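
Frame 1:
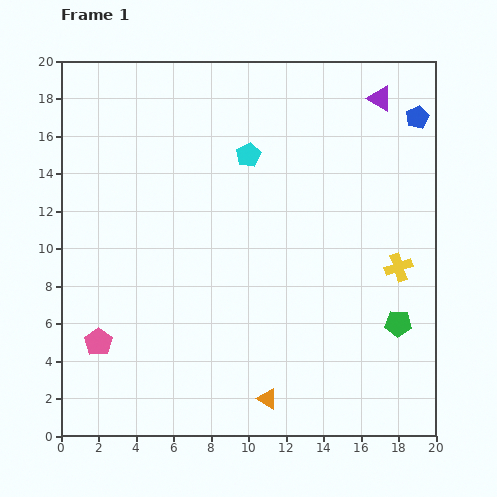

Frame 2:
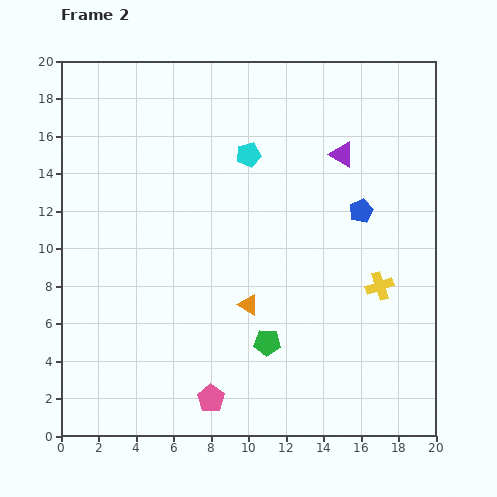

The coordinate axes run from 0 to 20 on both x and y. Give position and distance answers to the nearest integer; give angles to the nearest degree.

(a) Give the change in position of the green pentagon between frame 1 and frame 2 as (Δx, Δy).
(-7, -1)

The green pentagon was at (18, 6) in frame 1 and (11, 5) in frame 2.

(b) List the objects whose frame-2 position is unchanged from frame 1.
the cyan pentagon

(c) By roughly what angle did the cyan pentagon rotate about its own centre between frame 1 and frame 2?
16° clockwise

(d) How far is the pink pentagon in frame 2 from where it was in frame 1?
7

The pink pentagon moved from (2, 5) to (8, 2), a distance of √(6² + 3²) ≈ 7.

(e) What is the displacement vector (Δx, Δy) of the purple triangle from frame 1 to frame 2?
(-2, -3)

The purple triangle was at (17, 18) in frame 1 and (15, 15) in frame 2.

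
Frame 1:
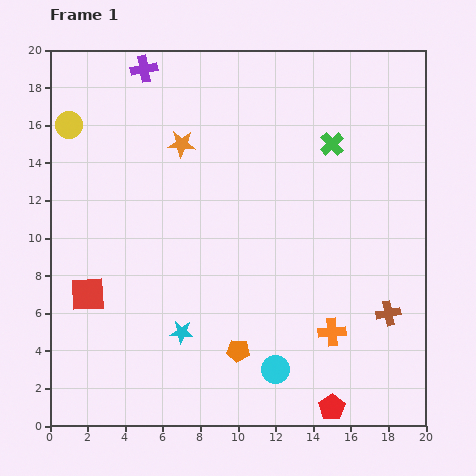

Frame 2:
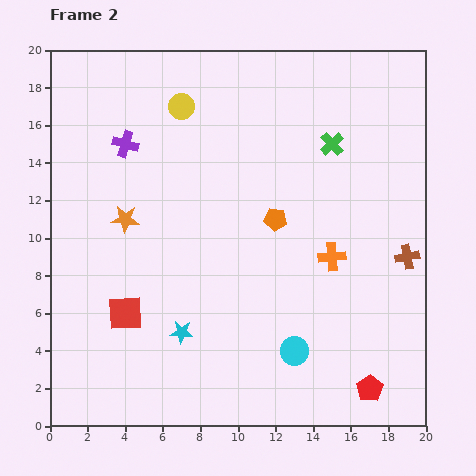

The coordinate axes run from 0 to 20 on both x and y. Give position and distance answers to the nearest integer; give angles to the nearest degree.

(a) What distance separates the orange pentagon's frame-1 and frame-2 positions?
7

The orange pentagon moved from (10, 4) to (12, 11), a distance of √(2² + 7²) ≈ 7.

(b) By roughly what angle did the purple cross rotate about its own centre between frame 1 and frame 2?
27° clockwise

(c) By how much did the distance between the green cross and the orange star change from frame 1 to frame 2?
+4

Distance in frame 1: 8. Distance in frame 2: 12.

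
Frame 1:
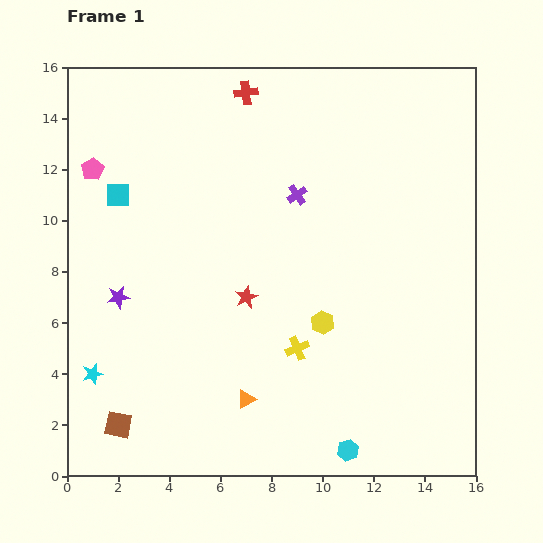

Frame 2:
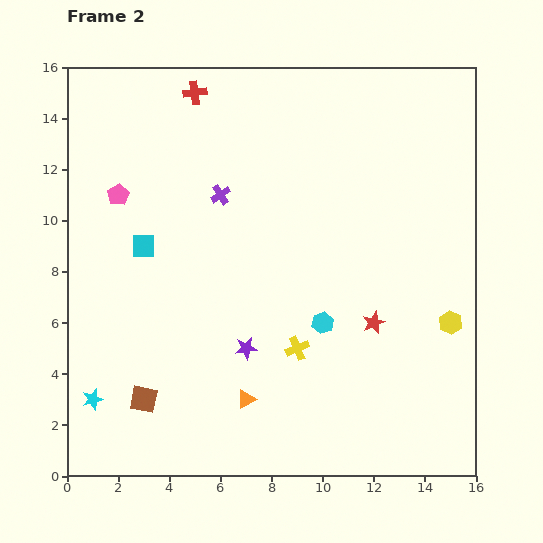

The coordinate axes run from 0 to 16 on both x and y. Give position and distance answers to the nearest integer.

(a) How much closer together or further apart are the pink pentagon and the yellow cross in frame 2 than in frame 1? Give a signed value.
-2

Distance in frame 1: 11. Distance in frame 2: 9.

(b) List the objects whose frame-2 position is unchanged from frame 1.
the yellow cross, the orange triangle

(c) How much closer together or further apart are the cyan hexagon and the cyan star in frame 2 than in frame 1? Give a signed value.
-1

Distance in frame 1: 10. Distance in frame 2: 9.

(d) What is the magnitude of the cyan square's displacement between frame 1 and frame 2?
2

The cyan square moved from (2, 11) to (3, 9), a distance of √(1² + 2²) ≈ 2.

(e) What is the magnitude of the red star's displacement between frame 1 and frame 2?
5

The red star moved from (7, 7) to (12, 6), a distance of √(5² + 1²) ≈ 5.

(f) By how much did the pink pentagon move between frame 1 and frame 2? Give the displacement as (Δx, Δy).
(1, -1)

The pink pentagon was at (1, 12) in frame 1 and (2, 11) in frame 2.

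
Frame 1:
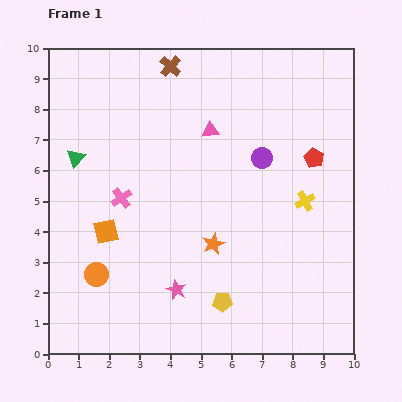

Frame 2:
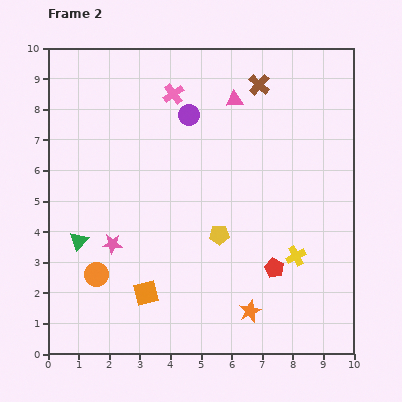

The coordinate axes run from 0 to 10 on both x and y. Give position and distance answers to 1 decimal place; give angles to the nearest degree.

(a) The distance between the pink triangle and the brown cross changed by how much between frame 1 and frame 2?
-1.6

Distance in frame 1: 2.5. Distance in frame 2: 0.9.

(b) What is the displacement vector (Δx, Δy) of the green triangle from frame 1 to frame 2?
(0.1, -2.7)

The green triangle was at (0.9, 6.4) in frame 1 and (1.0, 3.7) in frame 2.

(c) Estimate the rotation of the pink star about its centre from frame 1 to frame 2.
23° counter-clockwise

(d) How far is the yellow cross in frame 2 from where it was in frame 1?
1.8

The yellow cross moved from (8.4, 5.0) to (8.1, 3.2), a distance of √(0.3² + 1.8²) ≈ 1.8.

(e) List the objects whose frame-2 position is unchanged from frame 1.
the orange circle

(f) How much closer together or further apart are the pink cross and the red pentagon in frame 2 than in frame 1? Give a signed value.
+0.2

Distance in frame 1: 6.4. Distance in frame 2: 6.6.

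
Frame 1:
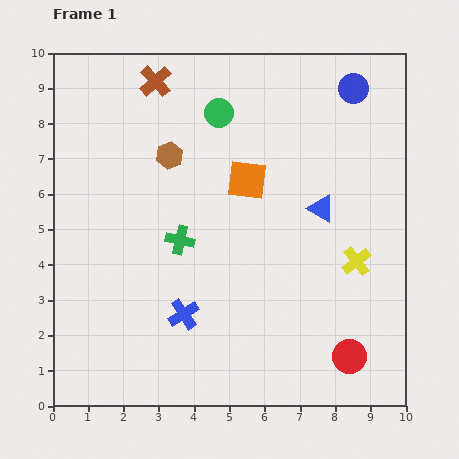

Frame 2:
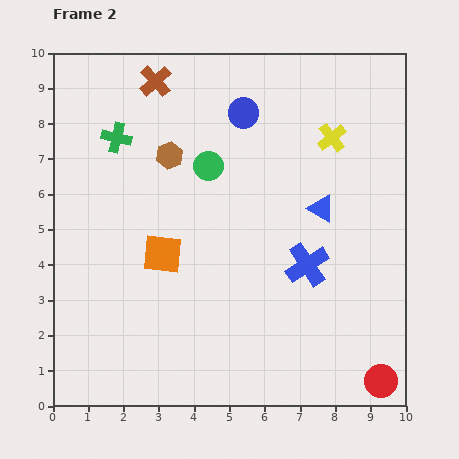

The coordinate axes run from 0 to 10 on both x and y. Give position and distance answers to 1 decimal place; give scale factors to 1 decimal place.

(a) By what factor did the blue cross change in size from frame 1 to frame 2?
1.4×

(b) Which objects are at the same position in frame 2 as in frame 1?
the blue triangle, the brown hexagon, the brown cross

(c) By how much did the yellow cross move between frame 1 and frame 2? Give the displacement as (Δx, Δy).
(-0.7, 3.5)

The yellow cross was at (8.6, 4.1) in frame 1 and (7.9, 7.6) in frame 2.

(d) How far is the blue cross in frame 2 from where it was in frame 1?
3.8

The blue cross moved from (3.7, 2.6) to (7.2, 4.0), a distance of √(3.5² + 1.4²) ≈ 3.8.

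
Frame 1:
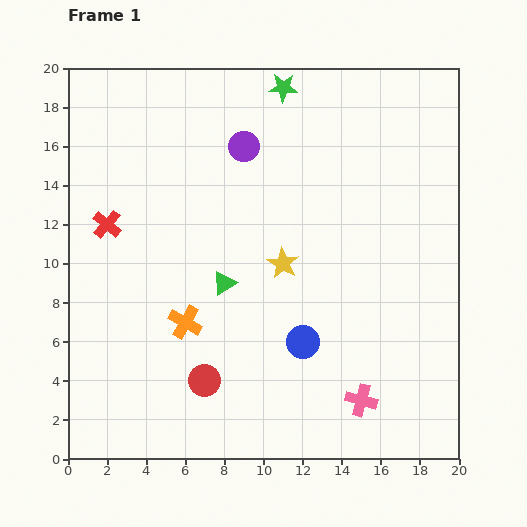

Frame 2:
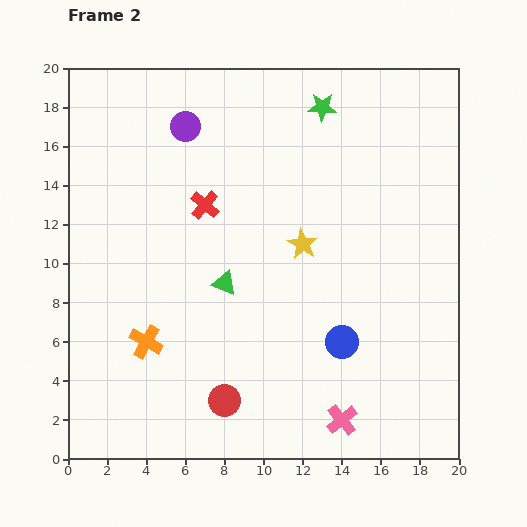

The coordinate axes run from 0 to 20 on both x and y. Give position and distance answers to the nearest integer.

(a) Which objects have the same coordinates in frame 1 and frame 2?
the green triangle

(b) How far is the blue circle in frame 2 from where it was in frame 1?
2

The blue circle moved from (12, 6) to (14, 6), a distance of √(2² + 0²) ≈ 2.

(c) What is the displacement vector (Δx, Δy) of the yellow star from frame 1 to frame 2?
(1, 1)

The yellow star was at (11, 10) in frame 1 and (12, 11) in frame 2.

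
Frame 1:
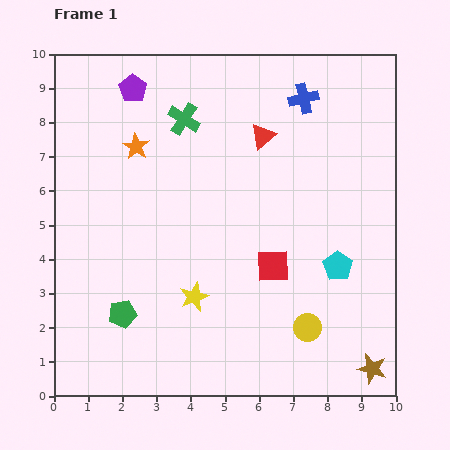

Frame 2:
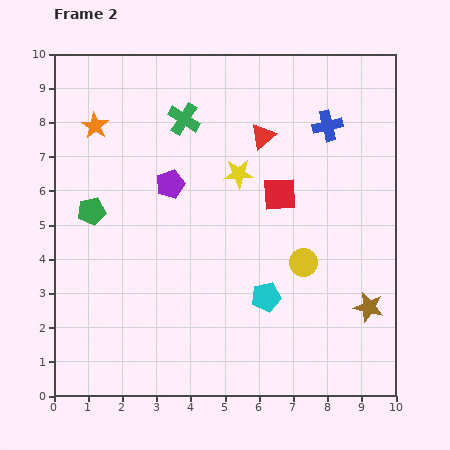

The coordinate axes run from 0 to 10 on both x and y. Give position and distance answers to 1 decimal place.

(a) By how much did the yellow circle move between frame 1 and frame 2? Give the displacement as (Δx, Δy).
(-0.1, 1.9)

The yellow circle was at (7.4, 2.0) in frame 1 and (7.3, 3.9) in frame 2.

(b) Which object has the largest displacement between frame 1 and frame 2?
the yellow star

(moved 3.8; next 3.1)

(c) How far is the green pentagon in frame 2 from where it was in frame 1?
3.1

The green pentagon moved from (2.0, 2.4) to (1.1, 5.4), a distance of √(0.9² + 3.0²) ≈ 3.1.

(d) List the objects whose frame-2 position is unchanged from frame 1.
the red triangle, the green cross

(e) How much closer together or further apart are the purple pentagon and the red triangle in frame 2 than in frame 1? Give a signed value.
-1.0

Distance in frame 1: 4.0. Distance in frame 2: 3.0.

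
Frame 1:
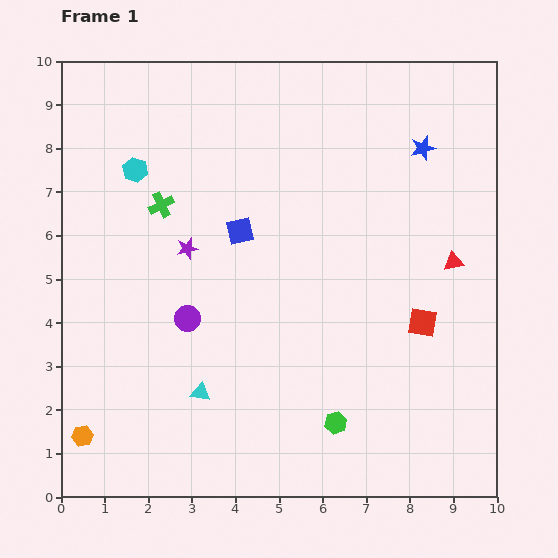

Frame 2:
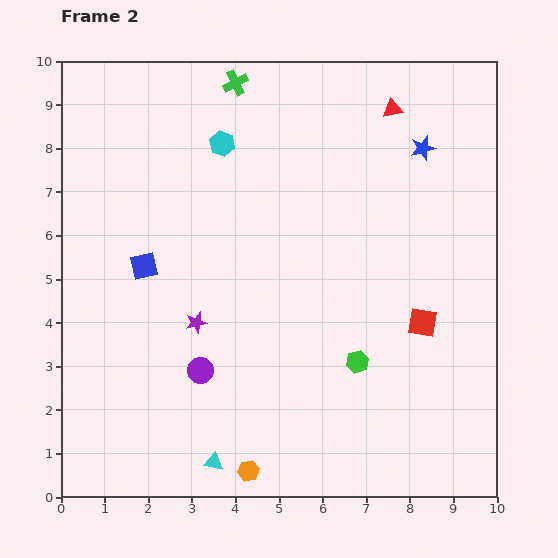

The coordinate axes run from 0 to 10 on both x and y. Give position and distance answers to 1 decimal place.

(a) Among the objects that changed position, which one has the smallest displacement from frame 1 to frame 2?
the purple circle

(moved 1.2)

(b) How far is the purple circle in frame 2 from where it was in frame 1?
1.2

The purple circle moved from (2.9, 4.1) to (3.2, 2.9), a distance of √(0.3² + 1.2²) ≈ 1.2.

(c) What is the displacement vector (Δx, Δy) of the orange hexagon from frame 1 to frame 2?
(3.8, -0.8)

The orange hexagon was at (0.5, 1.4) in frame 1 and (4.3, 0.6) in frame 2.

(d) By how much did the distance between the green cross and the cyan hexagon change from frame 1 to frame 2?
+0.4

Distance in frame 1: 1.0. Distance in frame 2: 1.4.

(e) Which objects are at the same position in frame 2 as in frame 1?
the red square, the blue star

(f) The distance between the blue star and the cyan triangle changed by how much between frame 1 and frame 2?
+1.1

Distance in frame 1: 7.6. Distance in frame 2: 8.7.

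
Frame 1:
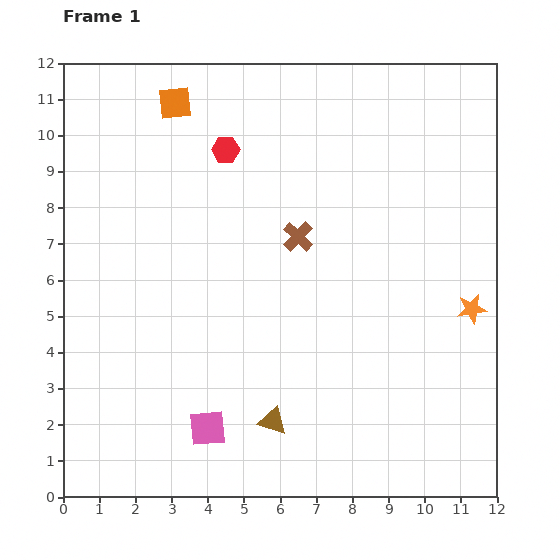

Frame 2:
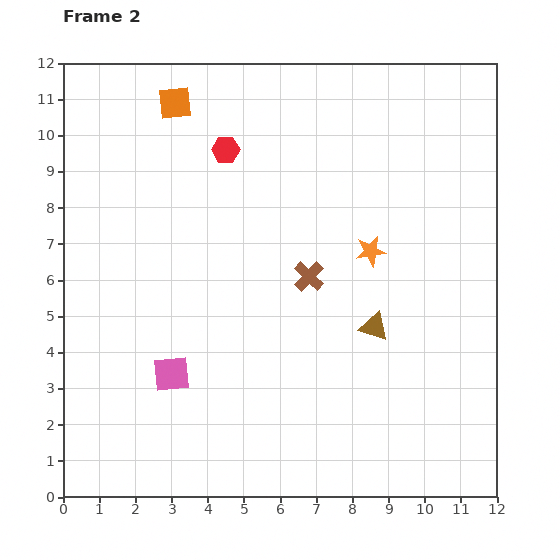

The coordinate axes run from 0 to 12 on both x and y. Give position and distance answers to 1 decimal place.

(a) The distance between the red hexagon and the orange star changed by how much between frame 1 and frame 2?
-3.2

Distance in frame 1: 8.1. Distance in frame 2: 4.9.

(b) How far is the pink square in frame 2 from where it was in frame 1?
1.8

The pink square moved from (4.0, 1.9) to (3.0, 3.4), a distance of √(1.0² + 1.5²) ≈ 1.8.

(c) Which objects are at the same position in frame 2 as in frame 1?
the orange square, the red hexagon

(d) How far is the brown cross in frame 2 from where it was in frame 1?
1.1

The brown cross moved from (6.5, 7.2) to (6.8, 6.1), a distance of √(0.3² + 1.1²) ≈ 1.1.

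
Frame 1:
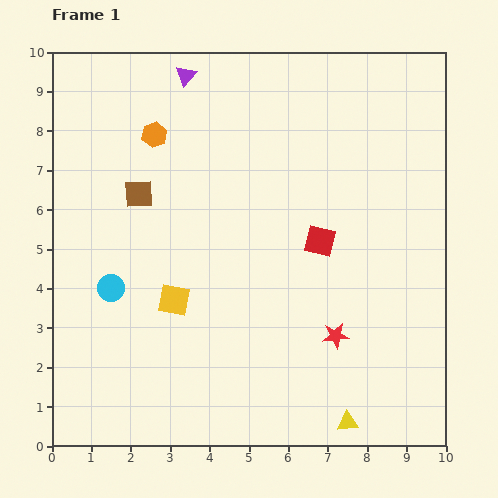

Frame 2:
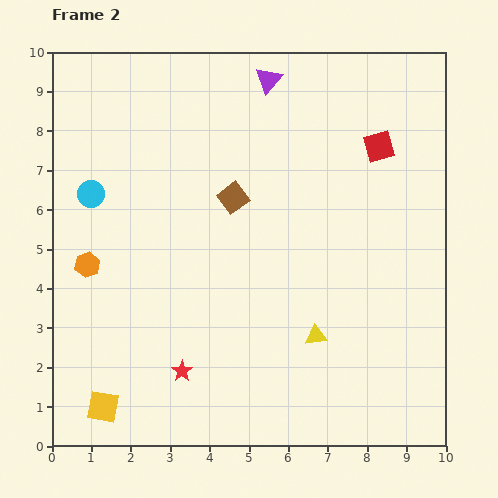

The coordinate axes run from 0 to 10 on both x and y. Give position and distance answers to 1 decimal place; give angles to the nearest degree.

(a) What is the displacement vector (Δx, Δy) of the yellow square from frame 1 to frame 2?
(-1.8, -2.7)

The yellow square was at (3.1, 3.7) in frame 1 and (1.3, 1.0) in frame 2.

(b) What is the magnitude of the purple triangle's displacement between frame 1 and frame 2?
2.1

The purple triangle moved from (3.4, 9.4) to (5.5, 9.3), a distance of √(2.1² + 0.1²) ≈ 2.1.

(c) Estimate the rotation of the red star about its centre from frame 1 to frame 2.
26° counter-clockwise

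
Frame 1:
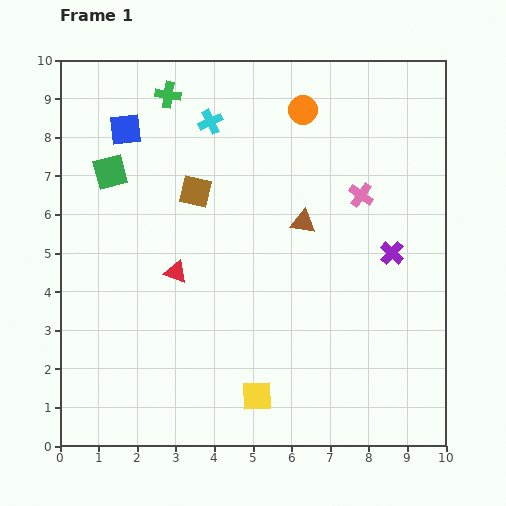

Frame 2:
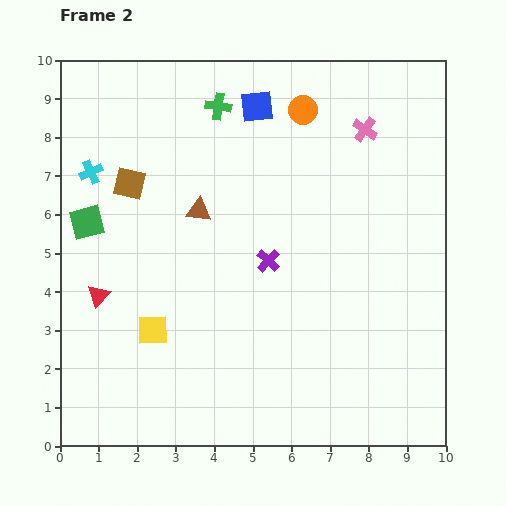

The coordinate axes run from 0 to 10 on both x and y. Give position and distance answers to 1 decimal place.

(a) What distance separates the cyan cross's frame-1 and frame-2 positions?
3.4

The cyan cross moved from (3.9, 8.4) to (0.8, 7.1), a distance of √(3.1² + 1.3²) ≈ 3.4.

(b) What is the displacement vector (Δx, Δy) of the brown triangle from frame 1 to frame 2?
(-2.7, 0.3)

The brown triangle was at (6.3, 5.8) in frame 1 and (3.6, 6.1) in frame 2.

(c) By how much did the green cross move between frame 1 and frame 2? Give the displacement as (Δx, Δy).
(1.3, -0.3)

The green cross was at (2.8, 9.1) in frame 1 and (4.1, 8.8) in frame 2.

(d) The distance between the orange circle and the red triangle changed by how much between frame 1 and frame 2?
+1.9

Distance in frame 1: 5.3. Distance in frame 2: 7.2.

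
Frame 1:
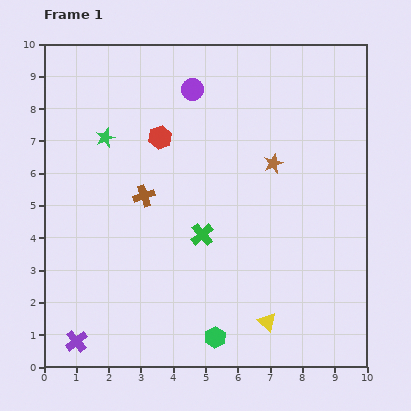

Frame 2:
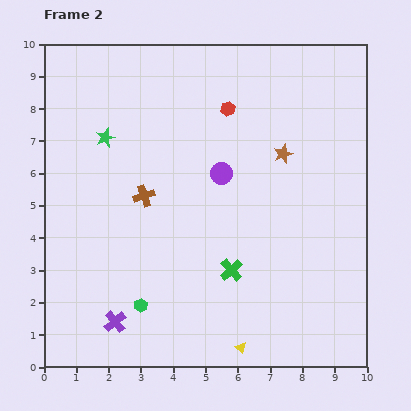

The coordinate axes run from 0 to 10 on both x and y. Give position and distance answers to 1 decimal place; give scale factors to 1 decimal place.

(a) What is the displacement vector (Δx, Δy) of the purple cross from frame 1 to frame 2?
(1.2, 0.6)

The purple cross was at (1.0, 0.8) in frame 1 and (2.2, 1.4) in frame 2.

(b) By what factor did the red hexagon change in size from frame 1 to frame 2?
0.6×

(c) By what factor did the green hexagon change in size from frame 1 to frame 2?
0.7×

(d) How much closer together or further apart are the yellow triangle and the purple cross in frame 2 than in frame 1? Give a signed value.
-1.9

Distance in frame 1: 5.9. Distance in frame 2: 4.0.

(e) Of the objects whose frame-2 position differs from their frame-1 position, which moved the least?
the brown star

(moved 0.4)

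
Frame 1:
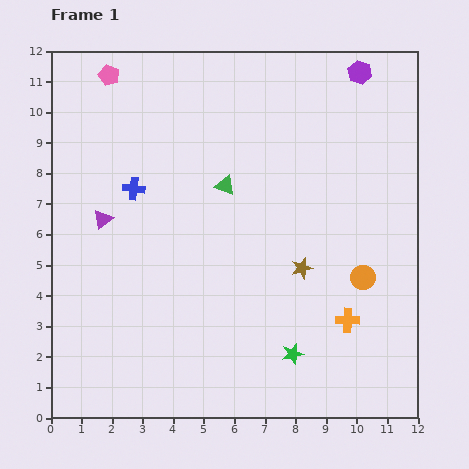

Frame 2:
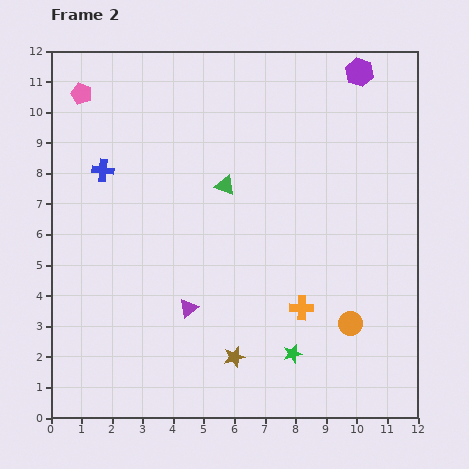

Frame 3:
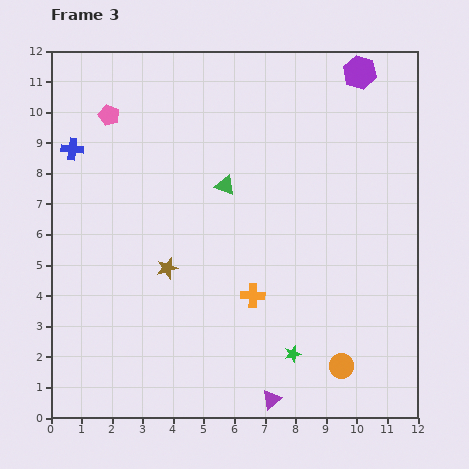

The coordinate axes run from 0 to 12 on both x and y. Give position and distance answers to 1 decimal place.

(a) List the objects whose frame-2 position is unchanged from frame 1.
the green triangle, the purple hexagon, the green star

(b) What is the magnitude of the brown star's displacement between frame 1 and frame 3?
4.4

The brown star moved from (8.2, 4.9) to (3.8, 4.9), a distance of √(4.4² + 0.0²) ≈ 4.4.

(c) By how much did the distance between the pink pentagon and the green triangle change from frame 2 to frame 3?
-1.2

Distance in frame 2: 5.6. Distance in frame 3: 4.4.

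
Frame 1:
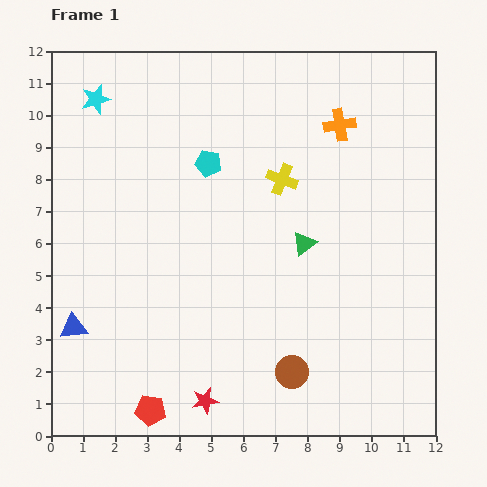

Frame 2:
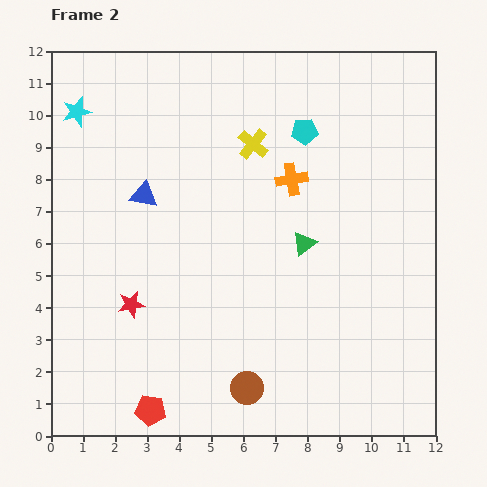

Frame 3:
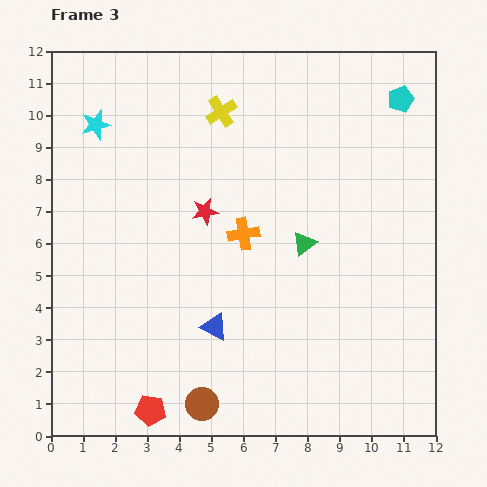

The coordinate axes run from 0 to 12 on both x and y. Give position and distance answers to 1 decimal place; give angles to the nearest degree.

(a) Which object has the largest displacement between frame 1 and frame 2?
the blue triangle

(moved 4.7; next 3.8)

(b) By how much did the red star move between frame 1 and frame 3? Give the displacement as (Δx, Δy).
(0.0, 5.9)

The red star was at (4.8, 1.1) in frame 1 and (4.8, 7.0) in frame 3.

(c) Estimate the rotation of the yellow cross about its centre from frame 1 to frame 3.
37° clockwise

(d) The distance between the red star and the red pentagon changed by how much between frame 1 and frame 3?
+4.7

Distance in frame 1: 1.7. Distance in frame 3: 6.4.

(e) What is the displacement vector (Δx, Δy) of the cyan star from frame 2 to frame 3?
(0.6, -0.4)

The cyan star was at (0.8, 10.1) in frame 2 and (1.4, 9.7) in frame 3.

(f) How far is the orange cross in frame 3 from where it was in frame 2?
2.3

The orange cross moved from (7.5, 8.0) to (6.0, 6.3), a distance of √(1.5² + 1.7²) ≈ 2.3.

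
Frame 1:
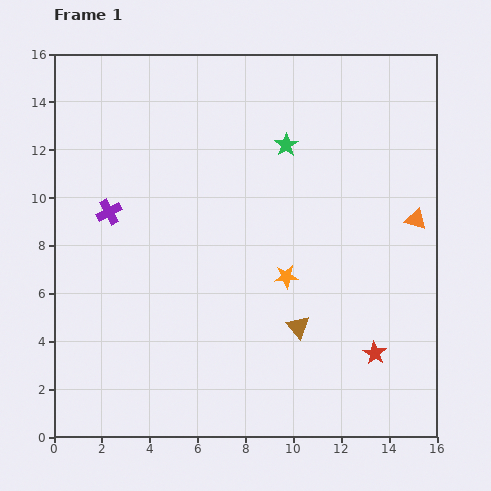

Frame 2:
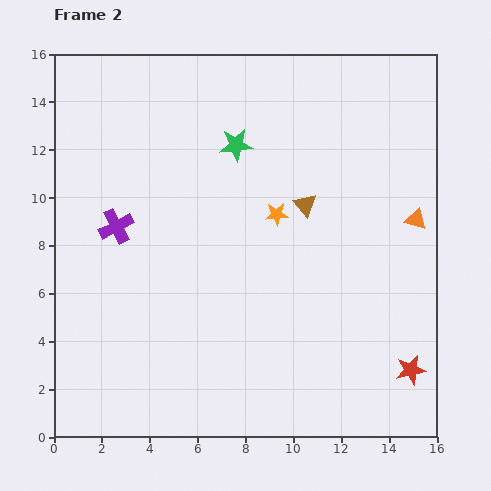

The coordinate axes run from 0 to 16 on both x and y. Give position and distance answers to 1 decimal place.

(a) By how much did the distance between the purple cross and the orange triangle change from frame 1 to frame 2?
-0.3

Distance in frame 1: 12.8. Distance in frame 2: 12.5.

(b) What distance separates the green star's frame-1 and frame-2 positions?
2.1

The green star moved from (9.7, 12.2) to (7.6, 12.2), a distance of √(2.1² + 0.0²) ≈ 2.1.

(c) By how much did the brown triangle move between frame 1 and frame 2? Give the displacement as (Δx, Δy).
(0.3, 5.1)

The brown triangle was at (10.2, 4.6) in frame 1 and (10.5, 9.7) in frame 2.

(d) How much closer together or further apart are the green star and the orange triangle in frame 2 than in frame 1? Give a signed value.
+1.9

Distance in frame 1: 6.2. Distance in frame 2: 8.1.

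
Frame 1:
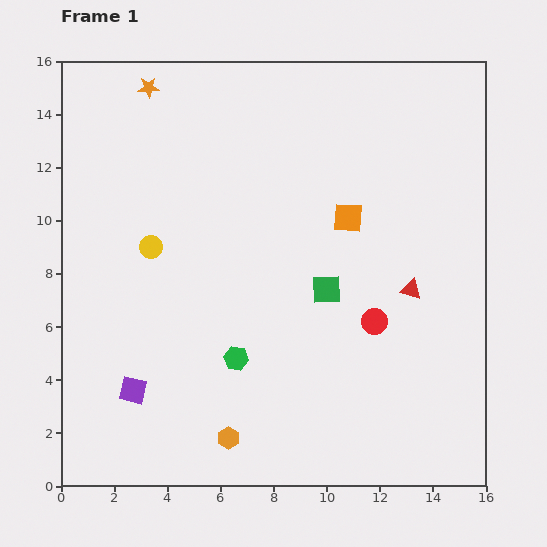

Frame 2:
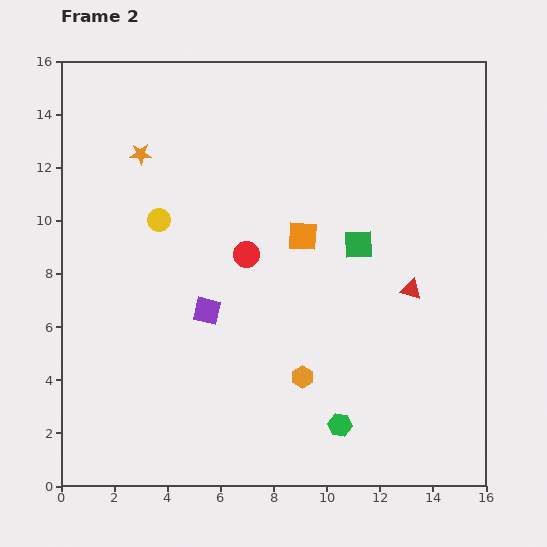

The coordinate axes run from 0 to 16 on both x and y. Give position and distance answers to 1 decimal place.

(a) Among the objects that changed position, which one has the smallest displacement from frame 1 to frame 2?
the yellow circle

(moved 1.0)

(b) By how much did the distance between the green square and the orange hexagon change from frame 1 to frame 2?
-1.3

Distance in frame 1: 6.7. Distance in frame 2: 5.4.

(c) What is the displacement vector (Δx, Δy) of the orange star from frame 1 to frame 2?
(-0.3, -2.5)

The orange star was at (3.3, 15.0) in frame 1 and (3.0, 12.5) in frame 2.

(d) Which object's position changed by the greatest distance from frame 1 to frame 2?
the red circle

(moved 5.4; next 4.6)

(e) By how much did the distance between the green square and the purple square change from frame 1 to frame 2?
-2.0

Distance in frame 1: 8.2. Distance in frame 2: 6.2.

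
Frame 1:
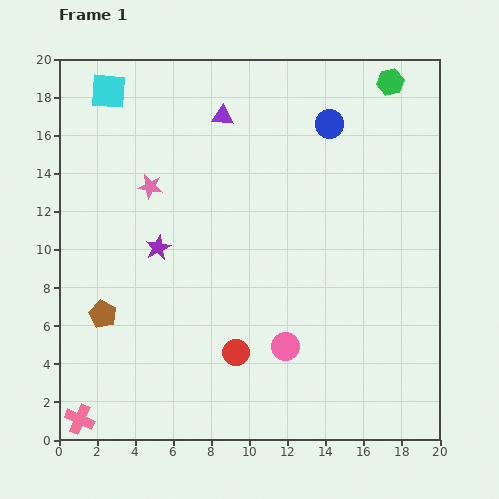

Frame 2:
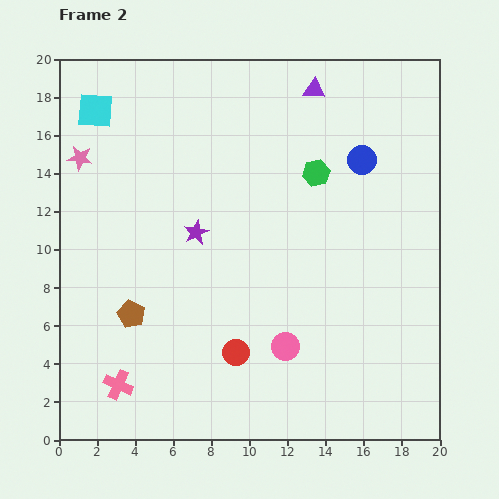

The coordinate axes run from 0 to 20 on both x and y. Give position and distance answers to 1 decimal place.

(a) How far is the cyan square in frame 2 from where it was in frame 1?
1.2

The cyan square moved from (2.6, 18.3) to (1.9, 17.3), a distance of √(0.7² + 1.0²) ≈ 1.2.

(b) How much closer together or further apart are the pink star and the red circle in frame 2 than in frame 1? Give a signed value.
+3.3

Distance in frame 1: 9.8. Distance in frame 2: 13.1.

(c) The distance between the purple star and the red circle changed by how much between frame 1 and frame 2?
-0.3

Distance in frame 1: 6.9. Distance in frame 2: 6.6.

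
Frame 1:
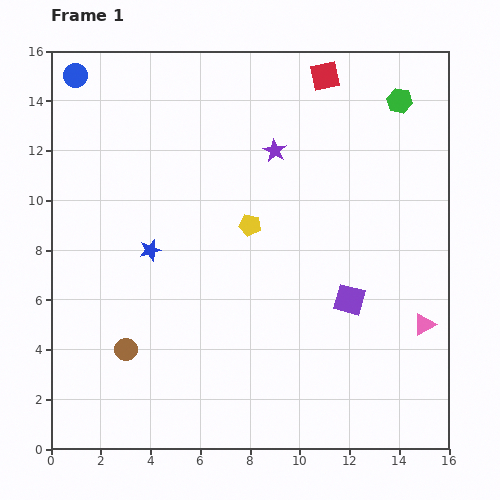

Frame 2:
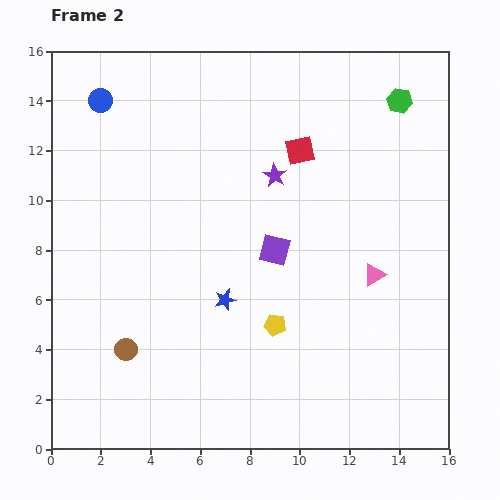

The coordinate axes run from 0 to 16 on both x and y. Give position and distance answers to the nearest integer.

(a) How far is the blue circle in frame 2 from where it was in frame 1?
1

The blue circle moved from (1, 15) to (2, 14), a distance of √(1² + 1²) ≈ 1.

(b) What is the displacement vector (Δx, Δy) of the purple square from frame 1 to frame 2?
(-3, 2)

The purple square was at (12, 6) in frame 1 and (9, 8) in frame 2.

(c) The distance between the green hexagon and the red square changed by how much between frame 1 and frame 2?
+1

Distance in frame 1: 3. Distance in frame 2: 4.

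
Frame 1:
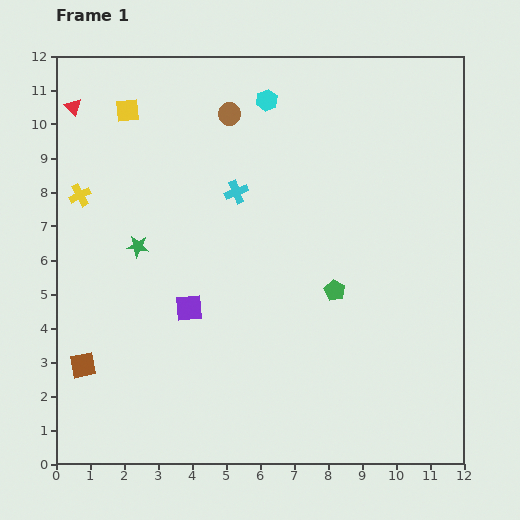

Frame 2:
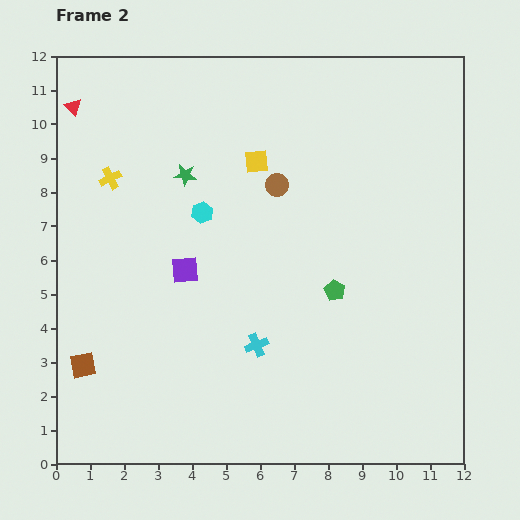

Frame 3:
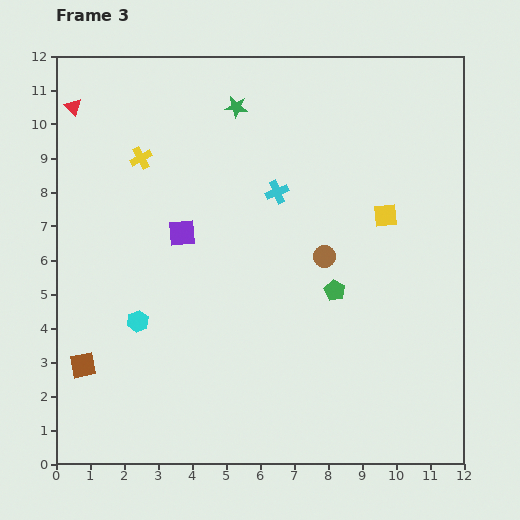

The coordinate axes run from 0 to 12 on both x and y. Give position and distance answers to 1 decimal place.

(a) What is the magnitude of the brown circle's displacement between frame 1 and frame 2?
2.5

The brown circle moved from (5.1, 10.3) to (6.5, 8.2), a distance of √(1.4² + 2.1²) ≈ 2.5.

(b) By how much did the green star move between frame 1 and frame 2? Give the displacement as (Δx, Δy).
(1.4, 2.1)

The green star was at (2.4, 6.4) in frame 1 and (3.8, 8.5) in frame 2.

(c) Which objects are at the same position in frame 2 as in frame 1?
the brown square, the green pentagon, the red triangle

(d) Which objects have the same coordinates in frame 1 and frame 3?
the brown square, the green pentagon, the red triangle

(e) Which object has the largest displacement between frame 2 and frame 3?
the cyan cross

(moved 4.5; next 4.1)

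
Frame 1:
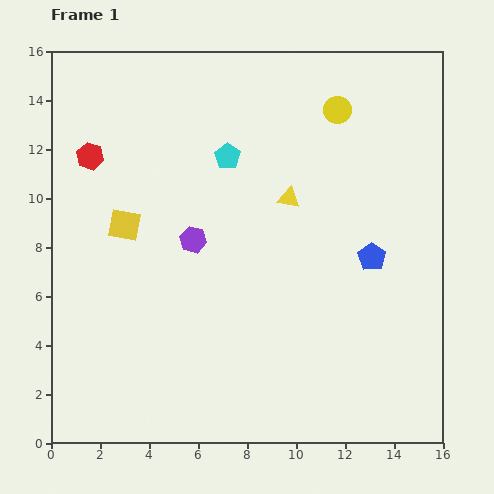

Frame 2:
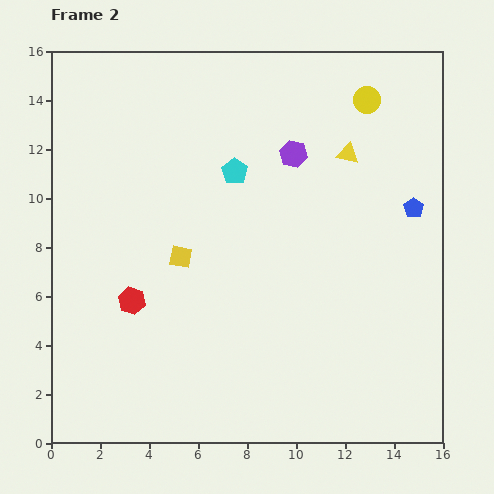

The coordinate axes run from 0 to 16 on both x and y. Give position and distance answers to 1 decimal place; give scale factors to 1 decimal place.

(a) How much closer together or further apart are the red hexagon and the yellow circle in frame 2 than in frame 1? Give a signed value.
+2.3

Distance in frame 1: 10.3. Distance in frame 2: 12.6.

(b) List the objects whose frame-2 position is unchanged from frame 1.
none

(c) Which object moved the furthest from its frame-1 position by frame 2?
the red hexagon

(moved 6.1; next 5.4)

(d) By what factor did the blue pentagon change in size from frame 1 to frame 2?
0.7×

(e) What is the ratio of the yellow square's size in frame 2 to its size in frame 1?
0.7×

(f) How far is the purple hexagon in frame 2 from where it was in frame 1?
5.4

The purple hexagon moved from (5.8, 8.3) to (9.9, 11.8), a distance of √(4.1² + 3.5²) ≈ 5.4.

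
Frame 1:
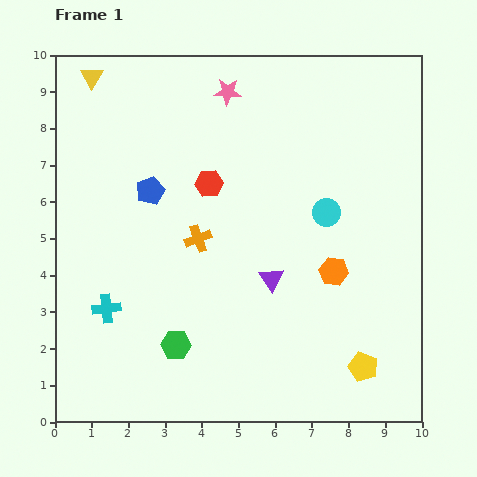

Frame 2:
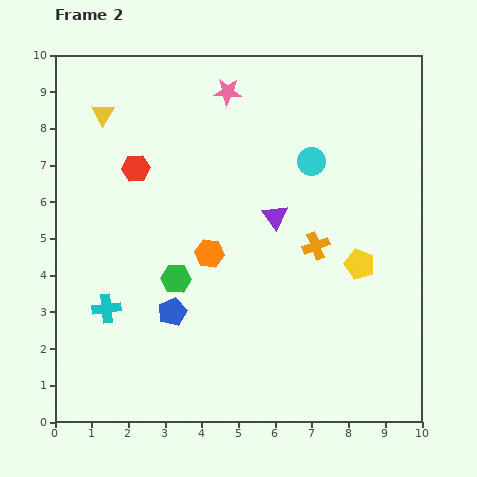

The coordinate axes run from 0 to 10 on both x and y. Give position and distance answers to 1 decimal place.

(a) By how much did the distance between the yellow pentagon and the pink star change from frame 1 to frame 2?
-2.5

Distance in frame 1: 8.4. Distance in frame 2: 5.9.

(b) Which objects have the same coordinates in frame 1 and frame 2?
the cyan cross, the pink star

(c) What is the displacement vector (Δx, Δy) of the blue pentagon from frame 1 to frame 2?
(0.6, -3.3)

The blue pentagon was at (2.6, 6.3) in frame 1 and (3.2, 3.0) in frame 2.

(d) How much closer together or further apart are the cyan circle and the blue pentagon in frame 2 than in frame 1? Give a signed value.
+0.8

Distance in frame 1: 4.8. Distance in frame 2: 5.6.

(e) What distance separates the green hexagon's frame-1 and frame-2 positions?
1.8

The green hexagon moved from (3.3, 2.1) to (3.3, 3.9), a distance of √(0.0² + 1.8²) ≈ 1.8.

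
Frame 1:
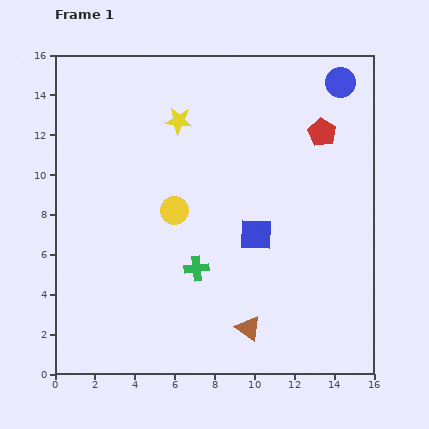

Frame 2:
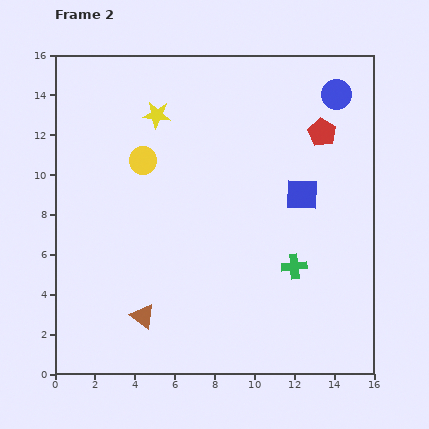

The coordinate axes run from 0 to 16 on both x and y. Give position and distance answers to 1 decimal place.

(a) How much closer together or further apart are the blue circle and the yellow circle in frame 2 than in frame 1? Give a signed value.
-0.3

Distance in frame 1: 10.5. Distance in frame 2: 10.2.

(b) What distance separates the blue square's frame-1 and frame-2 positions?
3.0

The blue square moved from (10.1, 7.0) to (12.4, 9.0), a distance of √(2.3² + 2.0²) ≈ 3.0.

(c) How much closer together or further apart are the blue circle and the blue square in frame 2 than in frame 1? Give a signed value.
-3.4

Distance in frame 1: 8.7. Distance in frame 2: 5.3.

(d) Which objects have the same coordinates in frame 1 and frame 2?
the red pentagon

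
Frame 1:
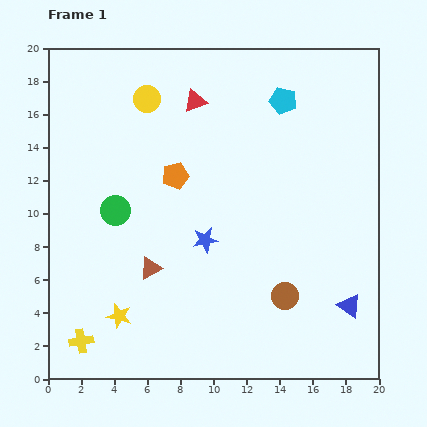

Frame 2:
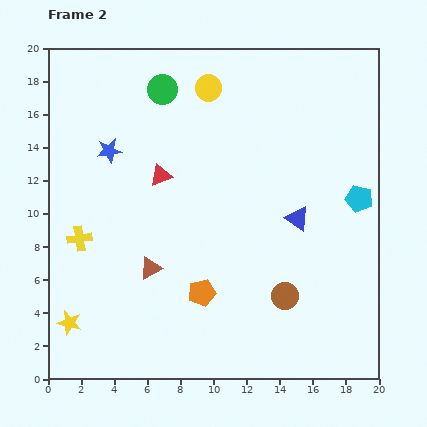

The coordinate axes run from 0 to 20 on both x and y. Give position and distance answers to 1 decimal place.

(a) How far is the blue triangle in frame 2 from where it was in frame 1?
6.1

The blue triangle moved from (18.2, 4.4) to (15.1, 9.7), a distance of √(3.1² + 5.3²) ≈ 6.1.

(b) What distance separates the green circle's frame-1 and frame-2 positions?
7.8

The green circle moved from (4.1, 10.2) to (6.9, 17.5), a distance of √(2.8² + 7.3²) ≈ 7.8.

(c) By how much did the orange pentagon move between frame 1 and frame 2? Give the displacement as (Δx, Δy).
(1.6, -7.1)

The orange pentagon was at (7.7, 12.3) in frame 1 and (9.3, 5.2) in frame 2.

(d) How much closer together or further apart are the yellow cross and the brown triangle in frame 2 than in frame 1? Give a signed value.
-1.4

Distance in frame 1: 6.1. Distance in frame 2: 4.7.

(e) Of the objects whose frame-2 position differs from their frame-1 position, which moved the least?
the yellow star

(moved 3.0)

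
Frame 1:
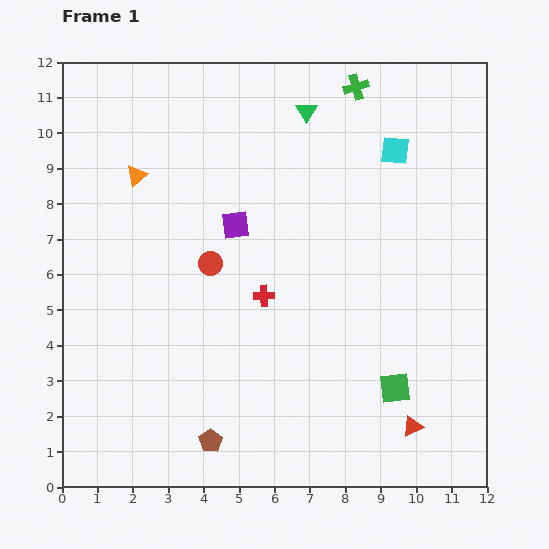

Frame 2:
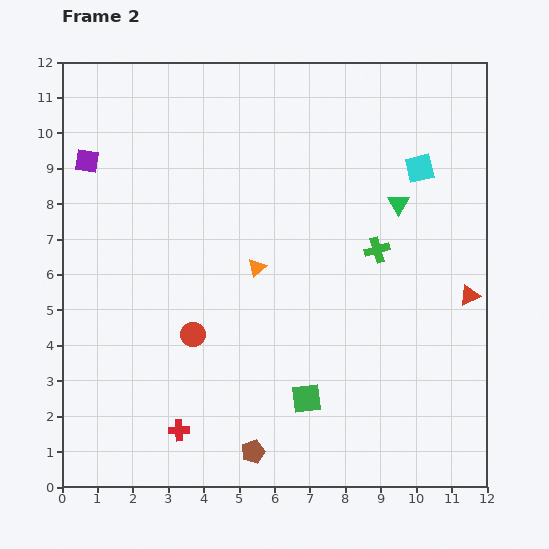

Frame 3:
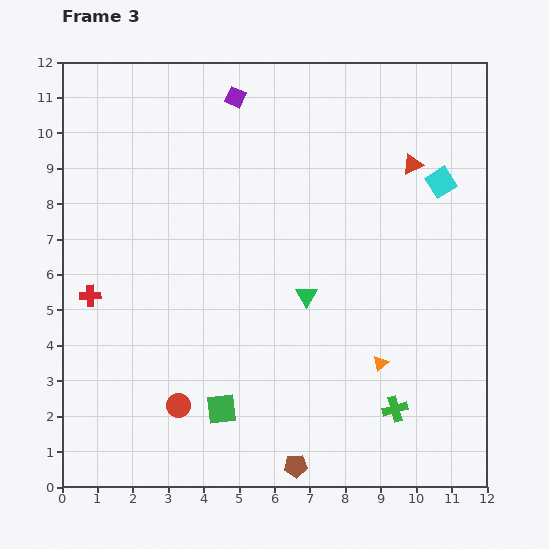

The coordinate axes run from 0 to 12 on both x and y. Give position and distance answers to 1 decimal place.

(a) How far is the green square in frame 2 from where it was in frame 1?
2.5

The green square moved from (9.4, 2.8) to (6.9, 2.5), a distance of √(2.5² + 0.3²) ≈ 2.5.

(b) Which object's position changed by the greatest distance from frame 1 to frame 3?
the green cross

(moved 9.2; next 8.7)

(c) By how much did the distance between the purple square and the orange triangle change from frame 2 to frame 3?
+2.8

Distance in frame 2: 5.7. Distance in frame 3: 8.5.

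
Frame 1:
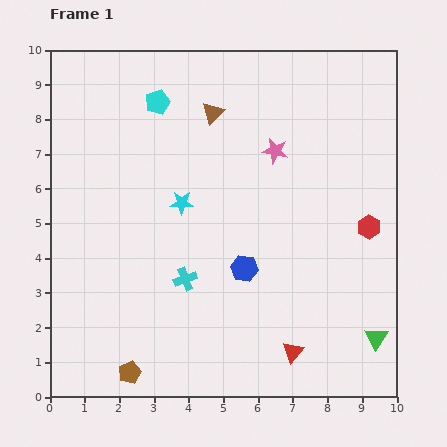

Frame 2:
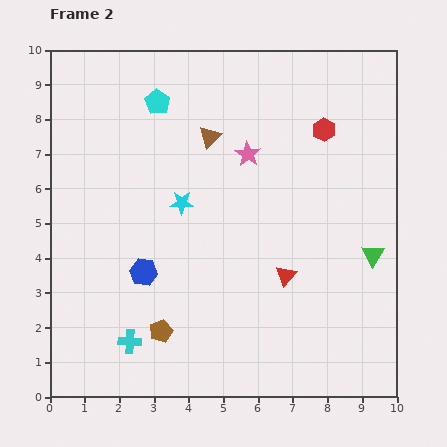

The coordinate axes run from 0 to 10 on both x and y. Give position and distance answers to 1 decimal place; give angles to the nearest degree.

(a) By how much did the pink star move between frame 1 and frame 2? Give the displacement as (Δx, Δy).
(-0.8, -0.1)

The pink star was at (6.5, 7.1) in frame 1 and (5.7, 7.0) in frame 2.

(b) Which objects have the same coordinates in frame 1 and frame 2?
the cyan star, the cyan pentagon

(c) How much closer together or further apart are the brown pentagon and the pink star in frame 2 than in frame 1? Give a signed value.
-2.0

Distance in frame 1: 7.7. Distance in frame 2: 5.7.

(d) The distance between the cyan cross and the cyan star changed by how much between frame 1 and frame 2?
+2.1

Distance in frame 1: 2.2. Distance in frame 2: 4.3.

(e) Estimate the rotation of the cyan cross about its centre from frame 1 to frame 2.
24° clockwise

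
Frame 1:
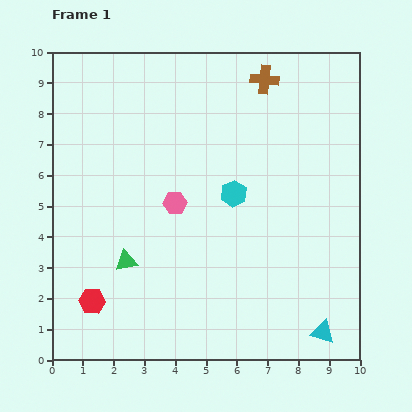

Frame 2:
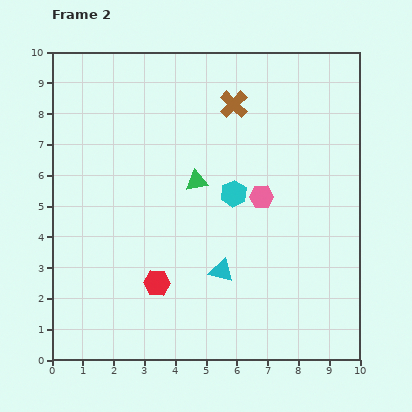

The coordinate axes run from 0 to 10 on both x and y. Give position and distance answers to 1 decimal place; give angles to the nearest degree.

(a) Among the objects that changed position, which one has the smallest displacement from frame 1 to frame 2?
the brown cross

(moved 1.3)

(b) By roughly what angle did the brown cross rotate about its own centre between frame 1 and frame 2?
40° clockwise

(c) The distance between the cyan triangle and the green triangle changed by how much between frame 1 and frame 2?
-3.8

Distance in frame 1: 6.8. Distance in frame 2: 3.0.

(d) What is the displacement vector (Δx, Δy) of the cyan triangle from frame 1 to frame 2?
(-3.3, 2.0)

The cyan triangle was at (8.8, 0.9) in frame 1 and (5.5, 2.9) in frame 2.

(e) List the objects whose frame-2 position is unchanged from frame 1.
the cyan hexagon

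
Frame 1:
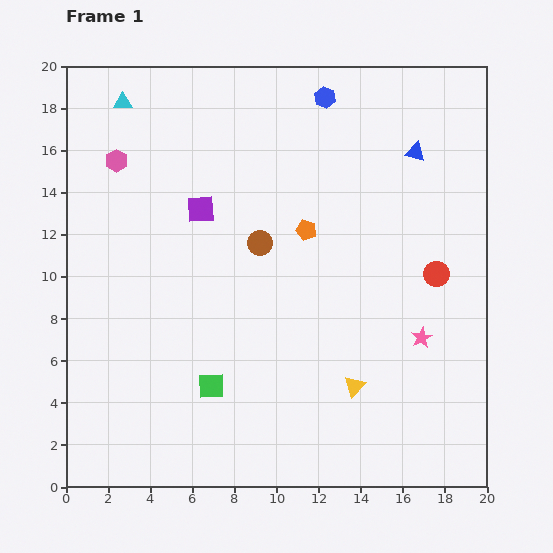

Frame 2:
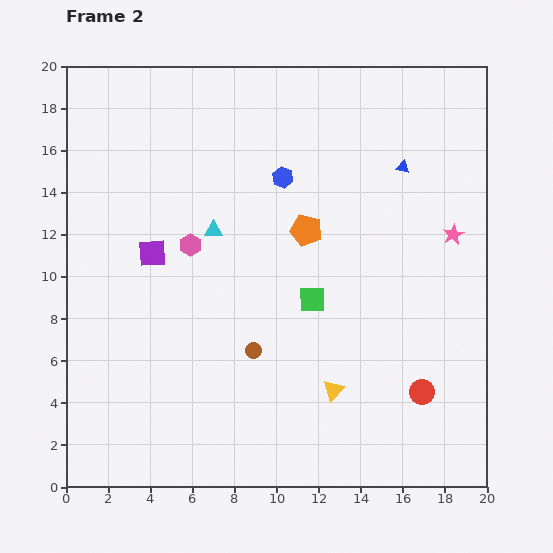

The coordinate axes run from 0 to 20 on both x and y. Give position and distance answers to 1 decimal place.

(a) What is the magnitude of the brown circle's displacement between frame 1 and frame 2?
5.1

The brown circle moved from (9.2, 11.6) to (8.9, 6.5), a distance of √(0.3² + 5.1²) ≈ 5.1.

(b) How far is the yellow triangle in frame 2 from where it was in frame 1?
1.0

The yellow triangle moved from (13.7, 4.8) to (12.7, 4.6), a distance of √(1.0² + 0.2²) ≈ 1.0.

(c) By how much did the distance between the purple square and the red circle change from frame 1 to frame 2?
+2.8

Distance in frame 1: 11.6. Distance in frame 2: 14.4.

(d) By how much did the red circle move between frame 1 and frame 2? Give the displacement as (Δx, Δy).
(-0.7, -5.6)

The red circle was at (17.6, 10.1) in frame 1 and (16.9, 4.5) in frame 2.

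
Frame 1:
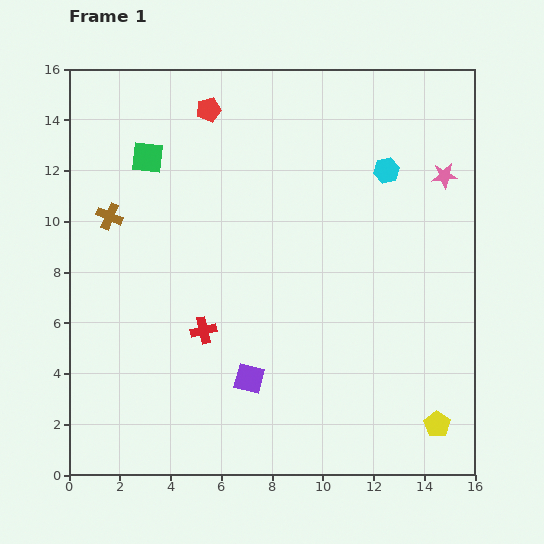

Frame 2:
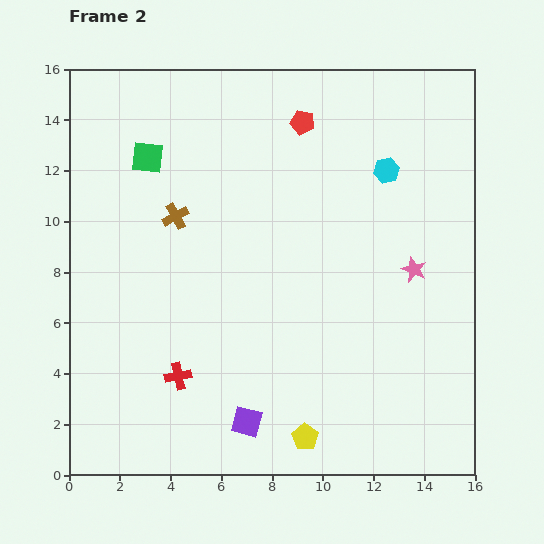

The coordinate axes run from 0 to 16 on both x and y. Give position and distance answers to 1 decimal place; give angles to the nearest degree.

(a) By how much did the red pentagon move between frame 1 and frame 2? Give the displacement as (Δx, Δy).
(3.7, -0.5)

The red pentagon was at (5.5, 14.4) in frame 1 and (9.2, 13.9) in frame 2.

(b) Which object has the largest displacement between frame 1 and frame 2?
the yellow pentagon

(moved 5.2; next 3.9)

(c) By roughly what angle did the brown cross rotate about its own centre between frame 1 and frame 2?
39° clockwise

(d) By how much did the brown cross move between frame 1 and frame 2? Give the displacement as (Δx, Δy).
(2.6, 0.0)

The brown cross was at (1.6, 10.2) in frame 1 and (4.2, 10.2) in frame 2.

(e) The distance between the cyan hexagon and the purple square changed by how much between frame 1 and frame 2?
+1.5

Distance in frame 1: 9.8. Distance in frame 2: 11.3.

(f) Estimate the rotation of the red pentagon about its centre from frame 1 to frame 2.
27° clockwise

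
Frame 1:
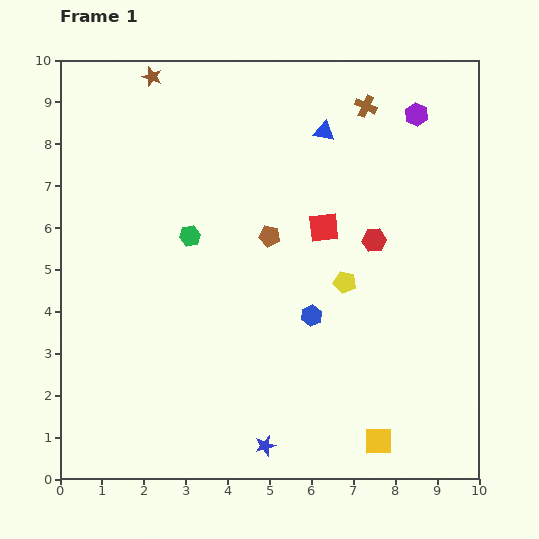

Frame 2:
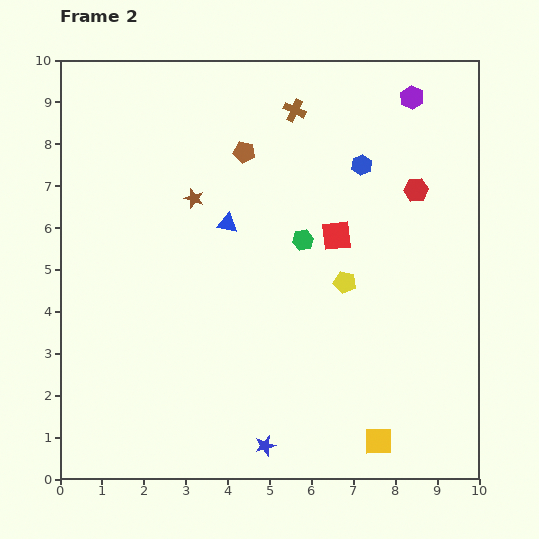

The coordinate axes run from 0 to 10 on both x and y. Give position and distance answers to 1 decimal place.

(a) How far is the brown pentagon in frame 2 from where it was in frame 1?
2.1

The brown pentagon moved from (5.0, 5.8) to (4.4, 7.8), a distance of √(0.6² + 2.0²) ≈ 2.1.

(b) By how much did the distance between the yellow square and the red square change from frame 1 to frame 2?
-0.3

Distance in frame 1: 5.3. Distance in frame 2: 5.0.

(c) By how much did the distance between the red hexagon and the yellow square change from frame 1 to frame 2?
+1.3

Distance in frame 1: 4.8. Distance in frame 2: 6.1.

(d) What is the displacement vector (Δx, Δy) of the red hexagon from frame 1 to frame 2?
(1.0, 1.2)

The red hexagon was at (7.5, 5.7) in frame 1 and (8.5, 6.9) in frame 2.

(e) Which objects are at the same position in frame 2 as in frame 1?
the yellow pentagon, the yellow square, the blue star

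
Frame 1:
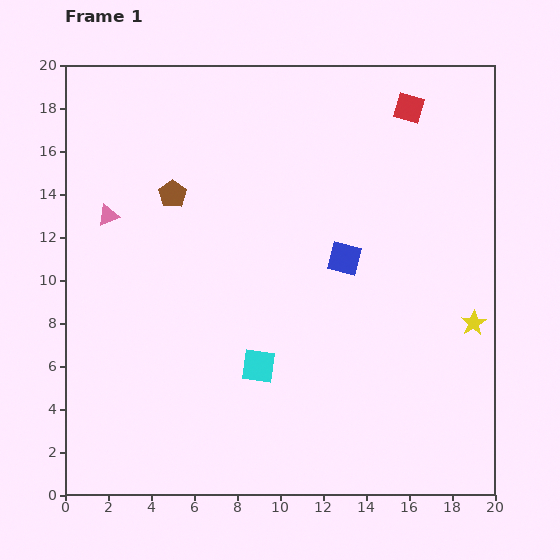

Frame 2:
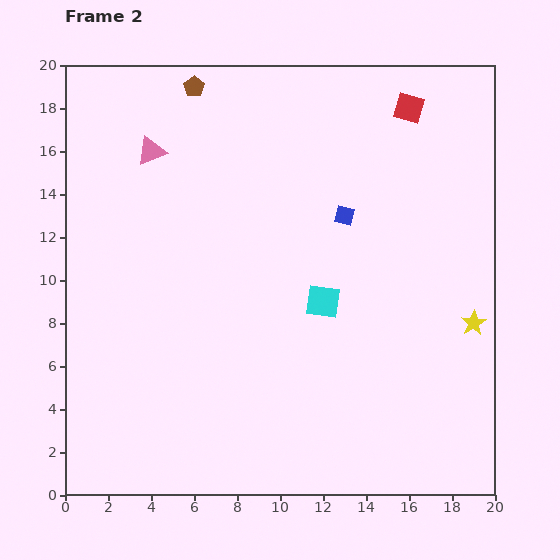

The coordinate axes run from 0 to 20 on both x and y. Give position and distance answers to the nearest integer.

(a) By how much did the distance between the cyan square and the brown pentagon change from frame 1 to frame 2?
+3

Distance in frame 1: 9. Distance in frame 2: 12.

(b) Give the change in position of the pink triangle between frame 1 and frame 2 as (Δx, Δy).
(2, 3)

The pink triangle was at (2, 13) in frame 1 and (4, 16) in frame 2.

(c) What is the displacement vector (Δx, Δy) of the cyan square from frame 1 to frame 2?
(3, 3)

The cyan square was at (9, 6) in frame 1 and (12, 9) in frame 2.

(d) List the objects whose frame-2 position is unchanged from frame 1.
the red square, the yellow star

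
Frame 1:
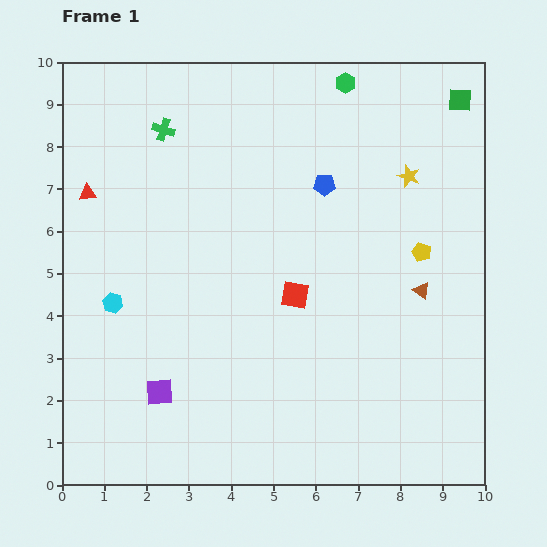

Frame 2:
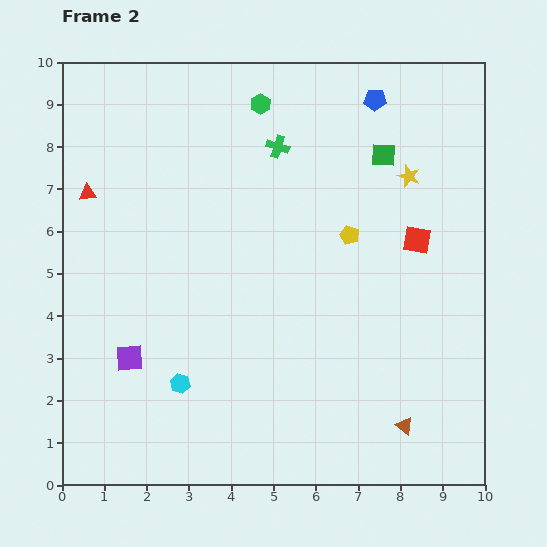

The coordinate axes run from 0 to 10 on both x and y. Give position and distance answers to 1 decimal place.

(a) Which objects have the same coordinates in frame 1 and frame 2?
the yellow star, the red triangle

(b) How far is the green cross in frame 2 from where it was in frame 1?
2.7

The green cross moved from (2.4, 8.4) to (5.1, 8.0), a distance of √(2.7² + 0.4²) ≈ 2.7.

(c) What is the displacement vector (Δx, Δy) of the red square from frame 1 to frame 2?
(2.9, 1.3)

The red square was at (5.5, 4.5) in frame 1 and (8.4, 5.8) in frame 2.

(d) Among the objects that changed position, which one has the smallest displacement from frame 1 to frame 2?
the purple square

(moved 1.1)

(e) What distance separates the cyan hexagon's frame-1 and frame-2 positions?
2.5

The cyan hexagon moved from (1.2, 4.3) to (2.8, 2.4), a distance of √(1.6² + 1.9²) ≈ 2.5.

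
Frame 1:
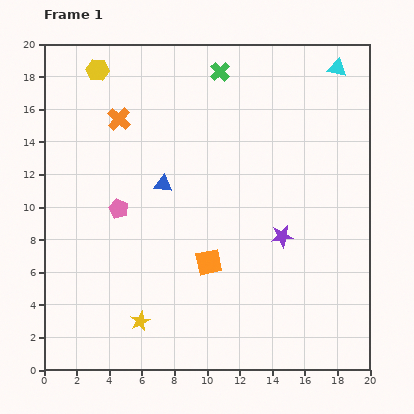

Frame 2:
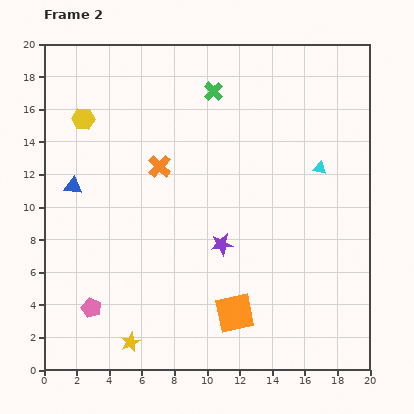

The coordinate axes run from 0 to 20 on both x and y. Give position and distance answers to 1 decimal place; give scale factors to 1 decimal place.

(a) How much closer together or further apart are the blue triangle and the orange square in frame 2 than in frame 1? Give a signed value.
+7.0

Distance in frame 1: 5.6. Distance in frame 2: 12.6.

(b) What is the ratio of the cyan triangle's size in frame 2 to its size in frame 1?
0.7×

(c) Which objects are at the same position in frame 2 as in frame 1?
none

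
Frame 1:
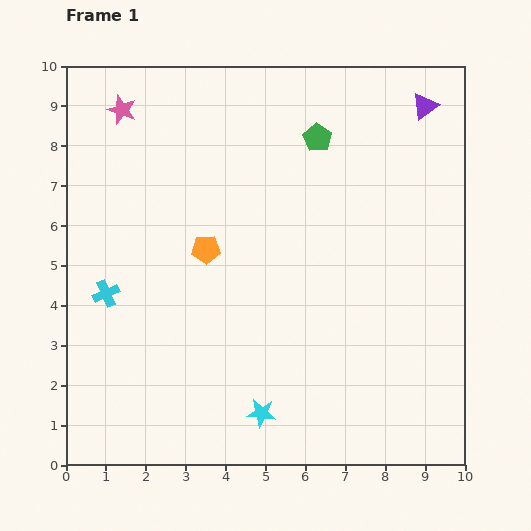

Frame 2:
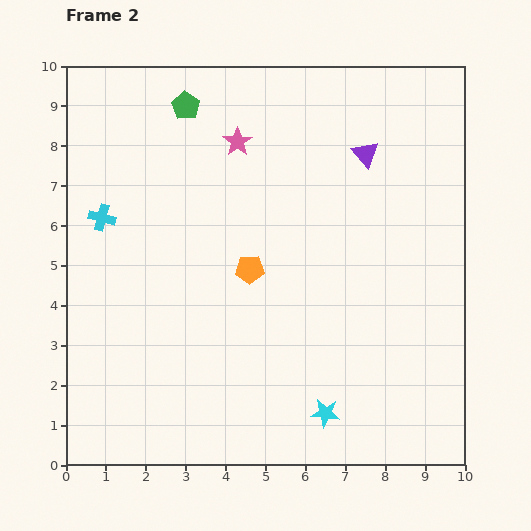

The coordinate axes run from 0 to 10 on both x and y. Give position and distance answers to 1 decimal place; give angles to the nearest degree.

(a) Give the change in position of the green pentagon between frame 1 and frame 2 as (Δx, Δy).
(-3.3, 0.8)

The green pentagon was at (6.3, 8.2) in frame 1 and (3.0, 9.0) in frame 2.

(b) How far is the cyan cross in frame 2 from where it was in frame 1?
1.9

The cyan cross moved from (1.0, 4.3) to (0.9, 6.2), a distance of √(0.1² + 1.9²) ≈ 1.9.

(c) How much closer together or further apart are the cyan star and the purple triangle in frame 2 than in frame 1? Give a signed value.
-2.1

Distance in frame 1: 8.7. Distance in frame 2: 6.6.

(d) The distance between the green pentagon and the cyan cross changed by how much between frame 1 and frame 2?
-3.1

Distance in frame 1: 6.6. Distance in frame 2: 3.5.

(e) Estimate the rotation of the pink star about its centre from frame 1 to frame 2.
18° clockwise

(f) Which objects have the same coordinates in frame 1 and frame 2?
none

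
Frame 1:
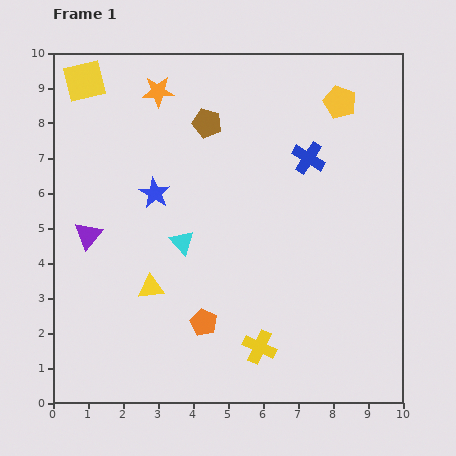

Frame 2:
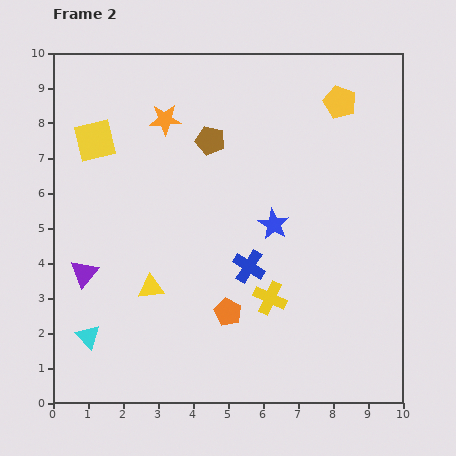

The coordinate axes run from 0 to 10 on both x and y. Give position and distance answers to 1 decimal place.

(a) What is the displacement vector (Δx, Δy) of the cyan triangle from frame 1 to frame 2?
(-2.7, -2.7)

The cyan triangle was at (3.7, 4.6) in frame 1 and (1.0, 1.9) in frame 2.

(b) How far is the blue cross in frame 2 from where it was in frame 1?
3.5

The blue cross moved from (7.3, 7.0) to (5.6, 3.9), a distance of √(1.7² + 3.1²) ≈ 3.5.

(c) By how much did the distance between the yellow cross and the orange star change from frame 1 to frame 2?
-2.0

Distance in frame 1: 7.9. Distance in frame 2: 5.9.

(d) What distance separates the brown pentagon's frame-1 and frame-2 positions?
0.5

The brown pentagon moved from (4.4, 8.0) to (4.5, 7.5), a distance of √(0.1² + 0.5²) ≈ 0.5.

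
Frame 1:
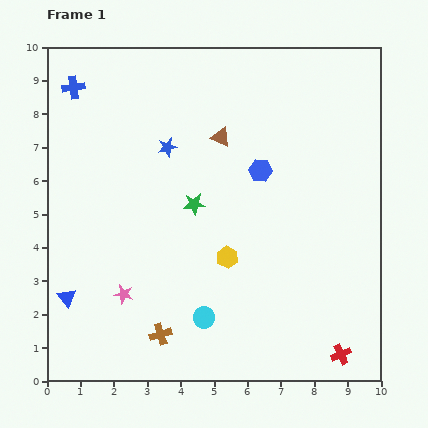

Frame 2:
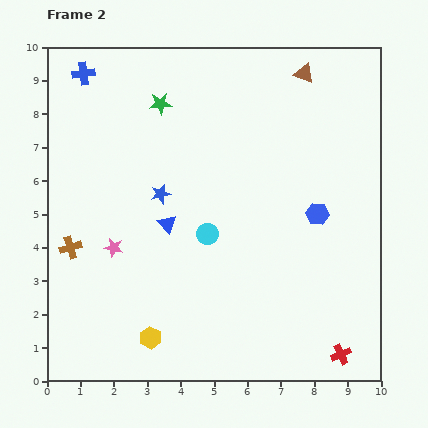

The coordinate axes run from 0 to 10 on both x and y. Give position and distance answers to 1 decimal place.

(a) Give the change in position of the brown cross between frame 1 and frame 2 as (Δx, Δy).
(-2.7, 2.6)

The brown cross was at (3.4, 1.4) in frame 1 and (0.7, 4.0) in frame 2.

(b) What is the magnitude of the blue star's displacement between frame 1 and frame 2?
1.4

The blue star moved from (3.6, 7.0) to (3.4, 5.6), a distance of √(0.2² + 1.4²) ≈ 1.4.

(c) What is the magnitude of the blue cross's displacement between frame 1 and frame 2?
0.5

The blue cross moved from (0.8, 8.8) to (1.1, 9.2), a distance of √(0.3² + 0.4²) ≈ 0.5.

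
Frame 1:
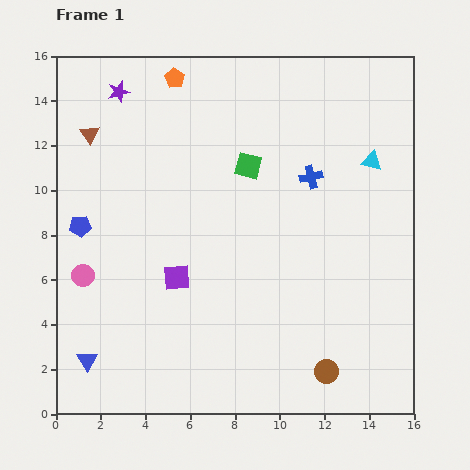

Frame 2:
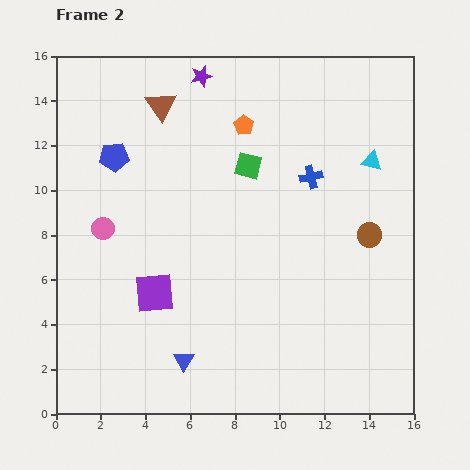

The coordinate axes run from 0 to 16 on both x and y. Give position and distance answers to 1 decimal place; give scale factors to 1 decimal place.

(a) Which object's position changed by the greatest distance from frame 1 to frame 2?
the brown circle

(moved 6.4; next 4.3)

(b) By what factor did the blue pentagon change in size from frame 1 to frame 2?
1.3×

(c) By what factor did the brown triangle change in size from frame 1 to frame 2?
1.6×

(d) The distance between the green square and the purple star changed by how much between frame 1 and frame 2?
-2.2

Distance in frame 1: 6.7. Distance in frame 2: 4.5.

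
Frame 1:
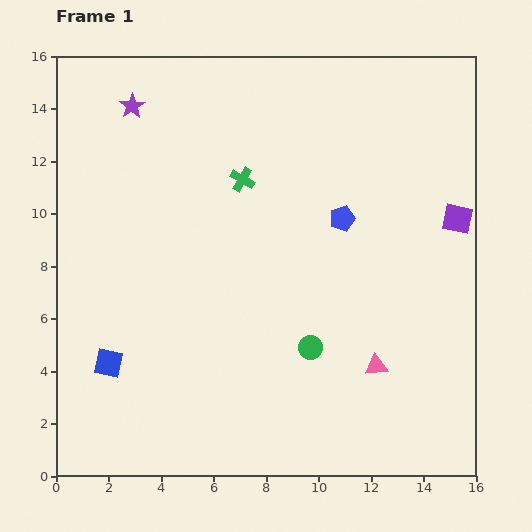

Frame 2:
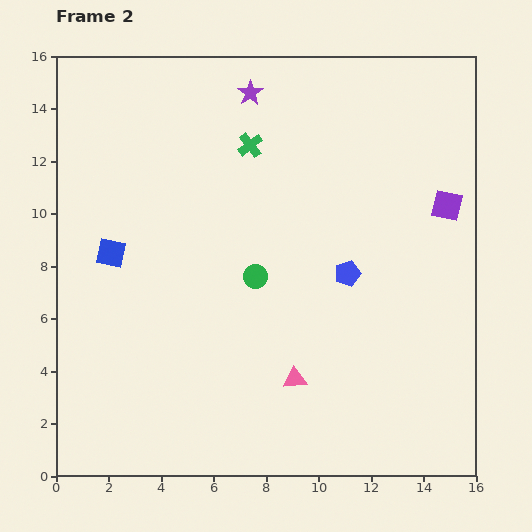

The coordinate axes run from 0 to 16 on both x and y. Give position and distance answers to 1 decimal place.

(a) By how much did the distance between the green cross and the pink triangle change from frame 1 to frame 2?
+0.4

Distance in frame 1: 8.7. Distance in frame 2: 9.1.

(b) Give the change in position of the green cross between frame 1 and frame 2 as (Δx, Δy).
(0.3, 1.3)

The green cross was at (7.1, 11.3) in frame 1 and (7.4, 12.6) in frame 2.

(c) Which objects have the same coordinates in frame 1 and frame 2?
none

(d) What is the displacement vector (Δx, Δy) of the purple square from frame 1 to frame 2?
(-0.4, 0.5)

The purple square was at (15.3, 9.8) in frame 1 and (14.9, 10.3) in frame 2.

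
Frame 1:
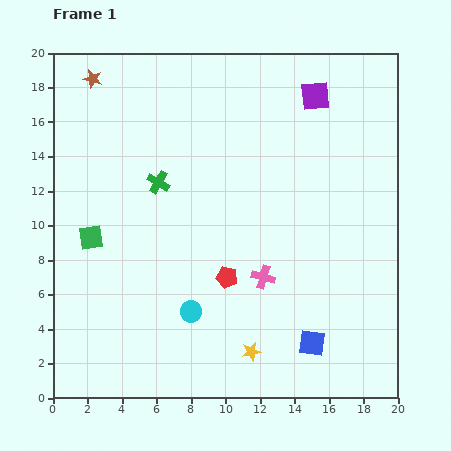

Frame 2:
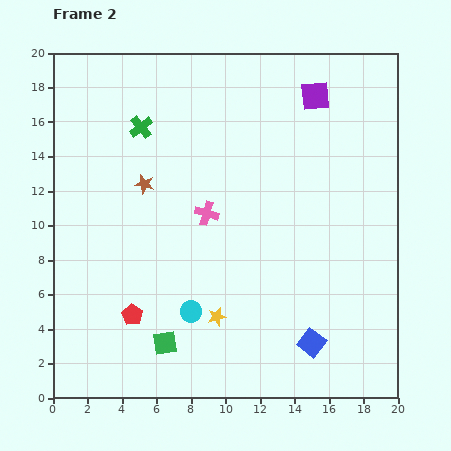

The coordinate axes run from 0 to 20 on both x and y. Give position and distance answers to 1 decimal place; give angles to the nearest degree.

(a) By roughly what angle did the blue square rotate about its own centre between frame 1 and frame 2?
29° clockwise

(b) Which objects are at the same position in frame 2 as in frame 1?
the cyan circle, the blue square, the purple square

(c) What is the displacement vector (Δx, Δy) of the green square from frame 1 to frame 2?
(4.3, -6.1)

The green square was at (2.2, 9.3) in frame 1 and (6.5, 3.2) in frame 2.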